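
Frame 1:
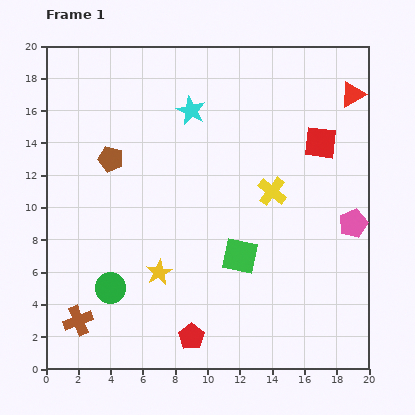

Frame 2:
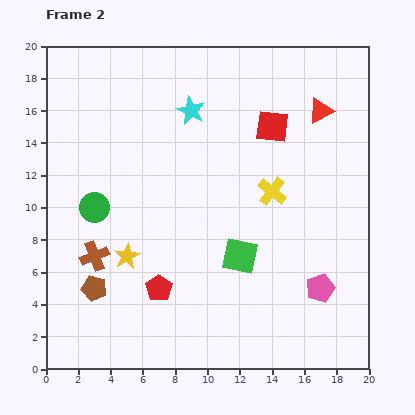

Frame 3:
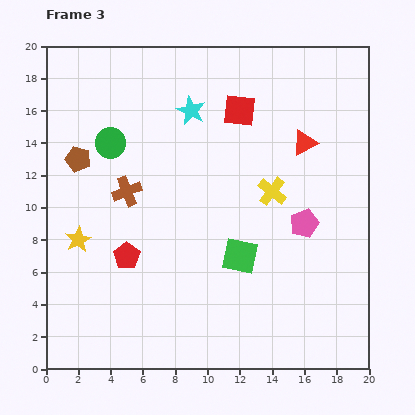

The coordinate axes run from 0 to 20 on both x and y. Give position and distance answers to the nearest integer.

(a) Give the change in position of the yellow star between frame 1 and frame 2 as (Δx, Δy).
(-2, 1)

The yellow star was at (7, 6) in frame 1 and (5, 7) in frame 2.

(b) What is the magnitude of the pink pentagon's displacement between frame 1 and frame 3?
3

The pink pentagon moved from (19, 9) to (16, 9), a distance of √(3² + 0²) ≈ 3.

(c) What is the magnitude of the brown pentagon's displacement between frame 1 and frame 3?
2

The brown pentagon moved from (4, 13) to (2, 13), a distance of √(2² + 0²) ≈ 2.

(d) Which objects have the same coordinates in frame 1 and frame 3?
the cyan star, the yellow cross, the green square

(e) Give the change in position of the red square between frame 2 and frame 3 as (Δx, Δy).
(-2, 1)

The red square was at (14, 15) in frame 2 and (12, 16) in frame 3.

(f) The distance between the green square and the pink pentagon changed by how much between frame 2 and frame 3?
-1

Distance in frame 2: 5. Distance in frame 3: 4.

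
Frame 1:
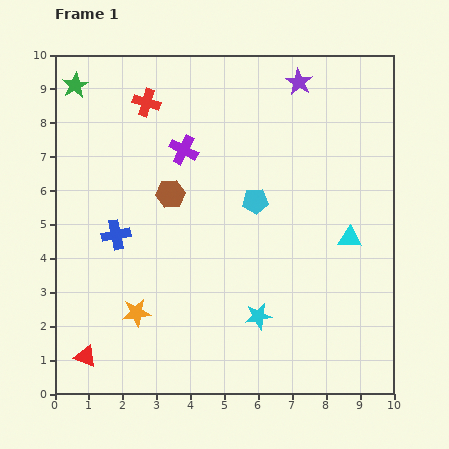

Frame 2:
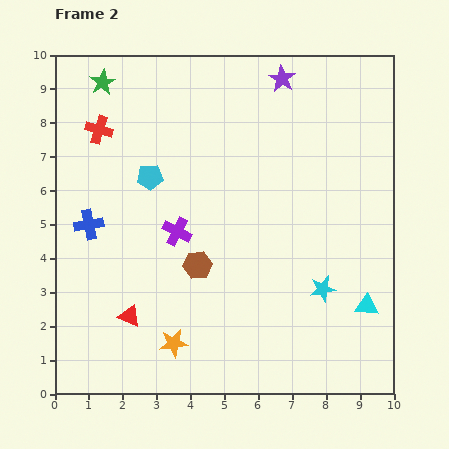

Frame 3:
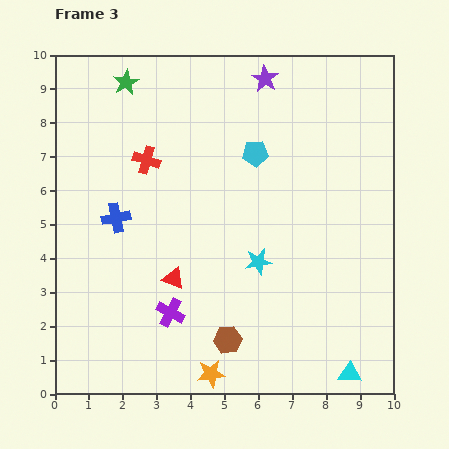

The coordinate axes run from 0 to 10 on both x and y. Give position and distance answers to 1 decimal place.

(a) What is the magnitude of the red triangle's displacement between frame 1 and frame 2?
1.8

The red triangle moved from (0.9, 1.1) to (2.2, 2.3), a distance of √(1.3² + 1.2²) ≈ 1.8.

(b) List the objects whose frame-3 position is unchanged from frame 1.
none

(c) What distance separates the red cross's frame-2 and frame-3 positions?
1.7

The red cross moved from (1.3, 7.8) to (2.7, 6.9), a distance of √(1.4² + 0.9²) ≈ 1.7.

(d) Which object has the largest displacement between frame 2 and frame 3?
the cyan pentagon

(moved 3.2; next 2.4)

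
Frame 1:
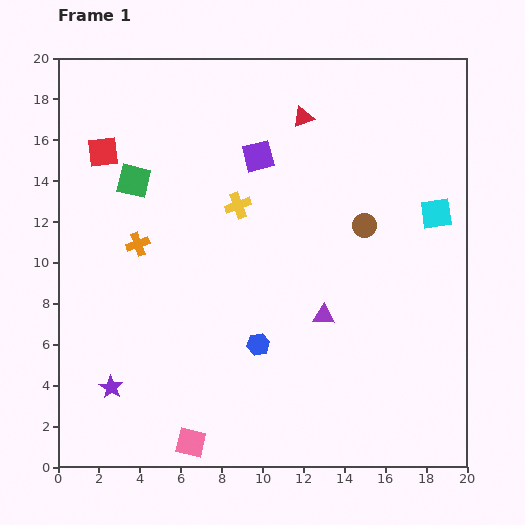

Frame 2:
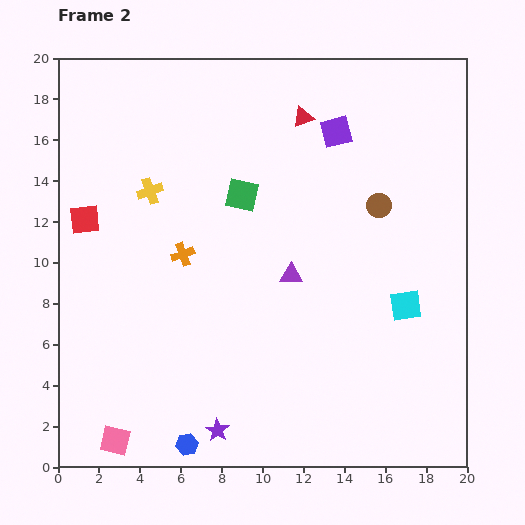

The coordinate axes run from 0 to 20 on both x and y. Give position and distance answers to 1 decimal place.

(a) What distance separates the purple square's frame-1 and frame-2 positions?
4.0

The purple square moved from (9.8, 15.2) to (13.6, 16.4), a distance of √(3.8² + 1.2²) ≈ 4.0.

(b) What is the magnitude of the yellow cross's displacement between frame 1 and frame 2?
4.4

The yellow cross moved from (8.8, 12.8) to (4.5, 13.5), a distance of √(4.3² + 0.7²) ≈ 4.4.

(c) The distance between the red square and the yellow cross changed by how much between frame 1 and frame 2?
-3.6

Distance in frame 1: 7.1. Distance in frame 2: 3.5.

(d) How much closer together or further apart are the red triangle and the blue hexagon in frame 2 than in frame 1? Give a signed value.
+5.7

Distance in frame 1: 11.3. Distance in frame 2: 17.0.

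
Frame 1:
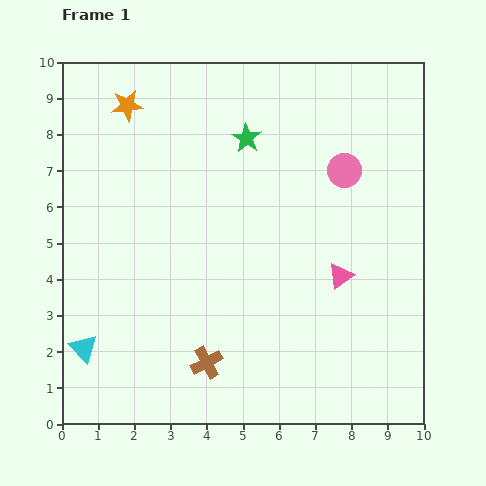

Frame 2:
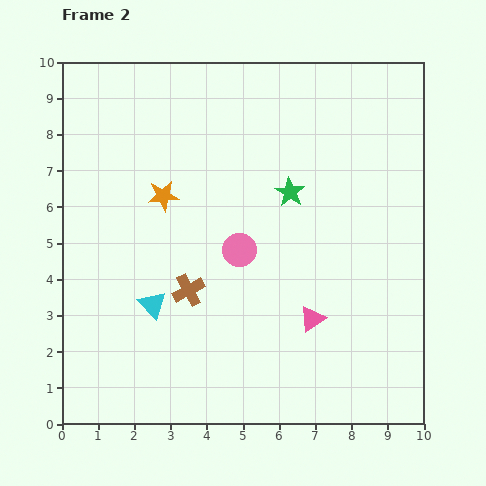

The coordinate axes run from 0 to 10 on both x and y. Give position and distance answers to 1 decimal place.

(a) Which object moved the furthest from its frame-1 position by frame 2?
the pink circle

(moved 3.6; next 2.7)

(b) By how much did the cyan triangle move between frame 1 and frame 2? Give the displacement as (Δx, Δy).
(1.9, 1.2)

The cyan triangle was at (0.6, 2.1) in frame 1 and (2.5, 3.3) in frame 2.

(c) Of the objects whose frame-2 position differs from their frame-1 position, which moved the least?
the pink triangle

(moved 1.4)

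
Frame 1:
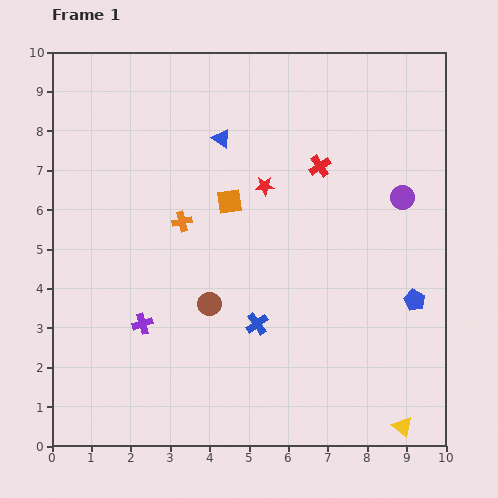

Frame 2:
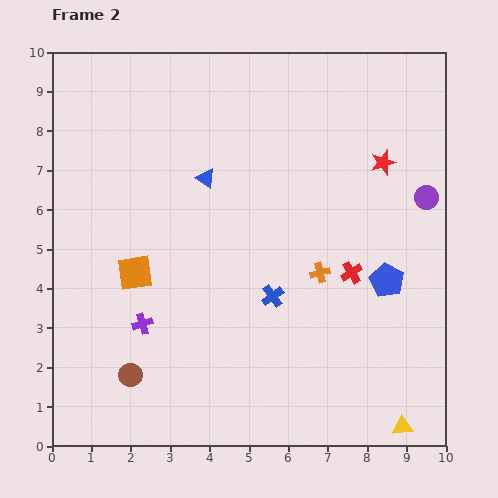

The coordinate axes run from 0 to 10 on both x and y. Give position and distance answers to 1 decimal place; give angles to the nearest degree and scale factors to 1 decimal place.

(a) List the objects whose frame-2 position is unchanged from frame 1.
the yellow triangle, the purple cross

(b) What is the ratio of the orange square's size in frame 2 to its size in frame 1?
1.4×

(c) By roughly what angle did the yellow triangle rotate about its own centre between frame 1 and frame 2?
47° counter-clockwise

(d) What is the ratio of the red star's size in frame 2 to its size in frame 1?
1.3×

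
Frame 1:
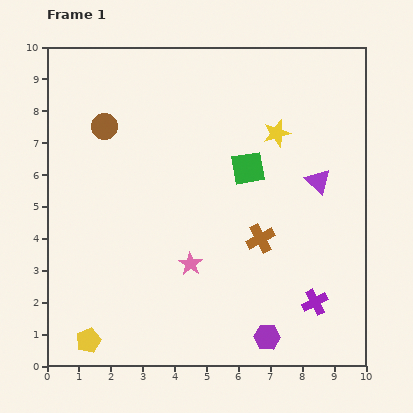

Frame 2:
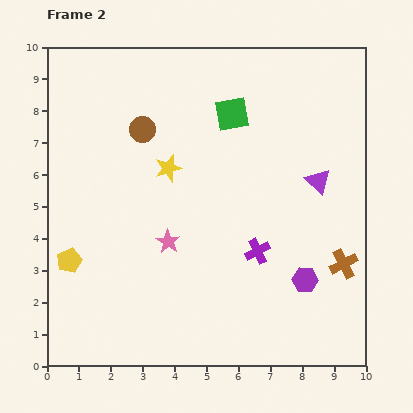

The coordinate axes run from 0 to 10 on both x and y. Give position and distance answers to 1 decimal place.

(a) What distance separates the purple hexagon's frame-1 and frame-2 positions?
2.2

The purple hexagon moved from (6.9, 0.9) to (8.1, 2.7), a distance of √(1.2² + 1.8²) ≈ 2.2.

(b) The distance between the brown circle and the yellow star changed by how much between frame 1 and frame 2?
-4.0

Distance in frame 1: 5.4. Distance in frame 2: 1.4.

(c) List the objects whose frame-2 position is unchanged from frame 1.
the purple triangle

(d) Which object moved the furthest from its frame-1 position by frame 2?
the yellow star

(moved 3.6; next 2.7)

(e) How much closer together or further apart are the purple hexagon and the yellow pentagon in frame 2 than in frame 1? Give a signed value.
+1.8

Distance in frame 1: 5.6. Distance in frame 2: 7.4.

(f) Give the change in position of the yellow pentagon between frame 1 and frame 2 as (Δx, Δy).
(-0.6, 2.5)

The yellow pentagon was at (1.3, 0.8) in frame 1 and (0.7, 3.3) in frame 2.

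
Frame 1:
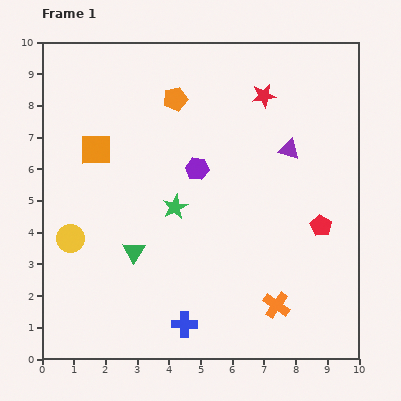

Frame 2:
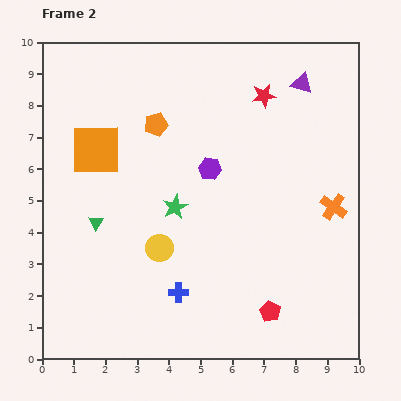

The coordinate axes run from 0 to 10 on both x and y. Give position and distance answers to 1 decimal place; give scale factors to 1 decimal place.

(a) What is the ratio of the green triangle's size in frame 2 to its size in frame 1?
0.7×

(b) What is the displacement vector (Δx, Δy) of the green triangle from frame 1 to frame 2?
(-1.2, 0.9)

The green triangle was at (2.9, 3.4) in frame 1 and (1.7, 4.3) in frame 2.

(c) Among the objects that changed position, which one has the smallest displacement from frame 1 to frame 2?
the purple hexagon

(moved 0.4)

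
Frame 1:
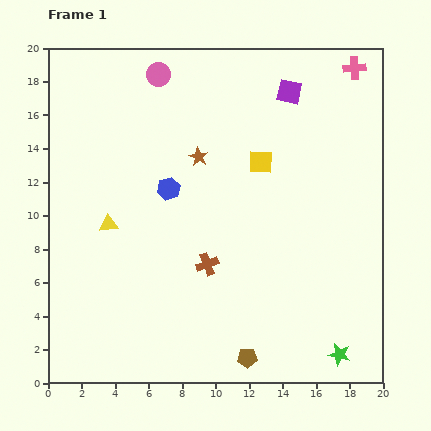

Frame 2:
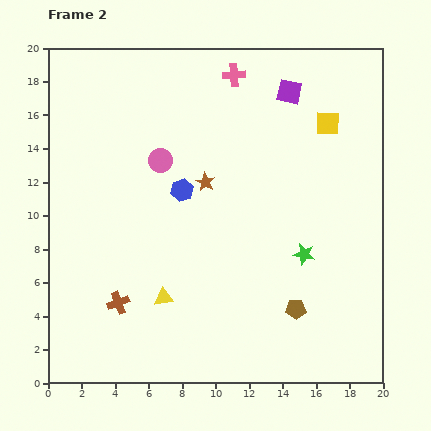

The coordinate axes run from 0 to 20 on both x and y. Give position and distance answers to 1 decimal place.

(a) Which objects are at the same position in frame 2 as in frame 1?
the purple square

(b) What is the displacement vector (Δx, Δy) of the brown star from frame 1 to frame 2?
(0.4, -1.5)

The brown star was at (9.0, 13.5) in frame 1 and (9.4, 12.0) in frame 2.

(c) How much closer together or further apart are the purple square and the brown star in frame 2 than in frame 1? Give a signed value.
+0.7

Distance in frame 1: 6.7. Distance in frame 2: 7.4.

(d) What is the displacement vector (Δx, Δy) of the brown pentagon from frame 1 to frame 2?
(2.9, 2.9)

The brown pentagon was at (11.9, 1.5) in frame 1 and (14.8, 4.4) in frame 2.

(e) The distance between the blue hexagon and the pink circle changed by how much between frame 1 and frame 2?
-4.6

Distance in frame 1: 6.8. Distance in frame 2: 2.2.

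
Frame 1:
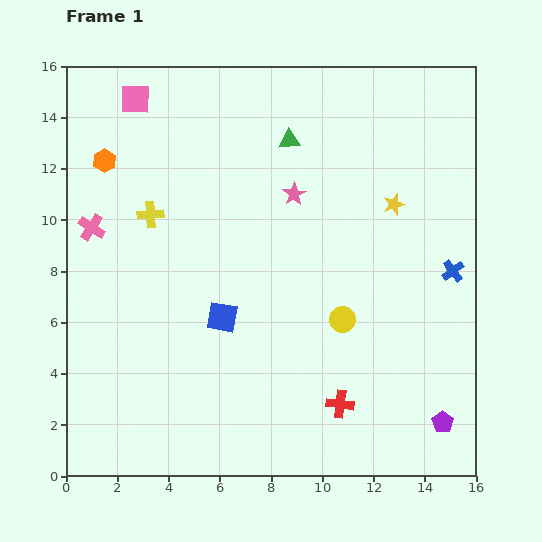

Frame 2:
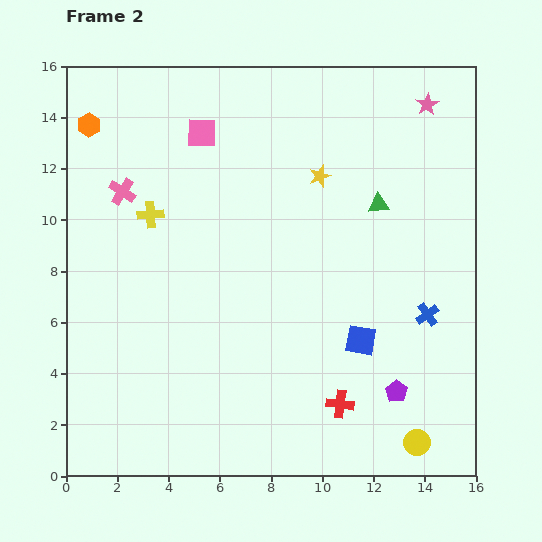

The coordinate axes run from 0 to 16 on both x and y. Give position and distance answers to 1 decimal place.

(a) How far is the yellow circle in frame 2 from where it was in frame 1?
5.6

The yellow circle moved from (10.8, 6.1) to (13.7, 1.3), a distance of √(2.9² + 4.8²) ≈ 5.6.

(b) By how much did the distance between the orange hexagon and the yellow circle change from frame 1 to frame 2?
+6.6

Distance in frame 1: 11.2. Distance in frame 2: 17.8.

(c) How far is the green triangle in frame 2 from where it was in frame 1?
4.3

The green triangle moved from (8.7, 13.1) to (12.2, 10.6), a distance of √(3.5² + 2.5²) ≈ 4.3.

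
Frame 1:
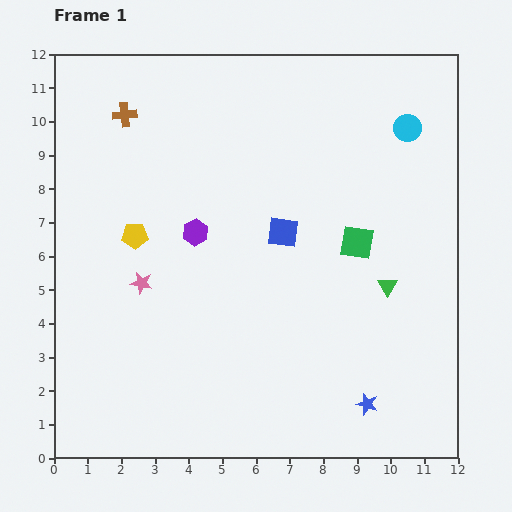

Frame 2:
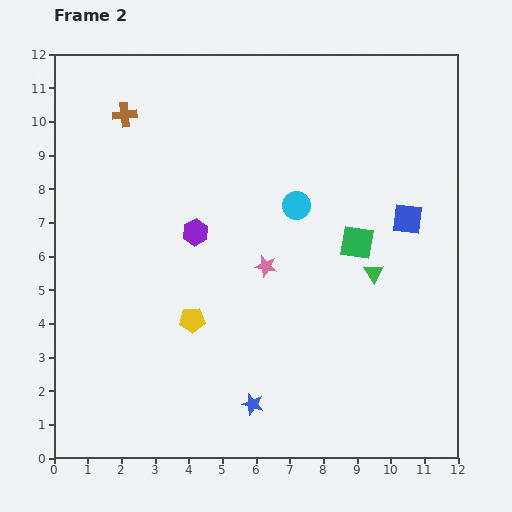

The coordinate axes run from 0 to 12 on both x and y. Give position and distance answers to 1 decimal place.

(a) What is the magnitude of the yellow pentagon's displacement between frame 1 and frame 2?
3.0

The yellow pentagon moved from (2.4, 6.6) to (4.1, 4.1), a distance of √(1.7² + 2.5²) ≈ 3.0.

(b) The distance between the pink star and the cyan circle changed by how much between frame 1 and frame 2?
-7.1

Distance in frame 1: 9.1. Distance in frame 2: 2.0.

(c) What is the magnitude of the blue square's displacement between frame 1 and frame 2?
3.7

The blue square moved from (6.8, 6.7) to (10.5, 7.1), a distance of √(3.7² + 0.4²) ≈ 3.7.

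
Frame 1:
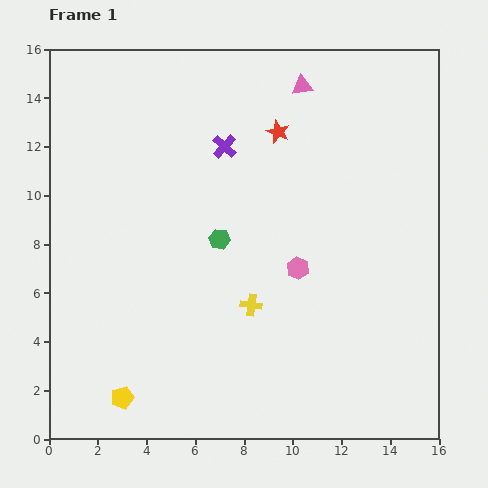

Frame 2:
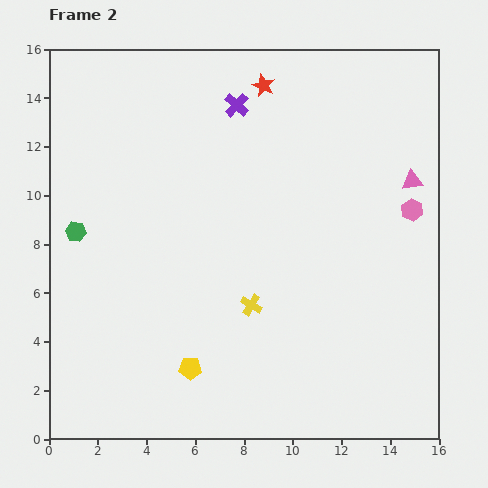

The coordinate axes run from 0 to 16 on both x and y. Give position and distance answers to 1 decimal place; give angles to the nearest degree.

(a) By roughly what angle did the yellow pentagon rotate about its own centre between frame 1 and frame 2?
17° clockwise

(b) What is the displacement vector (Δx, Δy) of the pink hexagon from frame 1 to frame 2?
(4.7, 2.4)

The pink hexagon was at (10.2, 7.0) in frame 1 and (14.9, 9.4) in frame 2.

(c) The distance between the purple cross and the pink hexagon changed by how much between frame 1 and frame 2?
+2.6

Distance in frame 1: 5.8. Distance in frame 2: 8.4.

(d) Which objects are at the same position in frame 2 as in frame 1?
the yellow cross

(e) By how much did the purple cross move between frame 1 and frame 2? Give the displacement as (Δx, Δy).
(0.5, 1.7)

The purple cross was at (7.2, 12.0) in frame 1 and (7.7, 13.7) in frame 2.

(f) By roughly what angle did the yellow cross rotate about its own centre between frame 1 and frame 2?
24° clockwise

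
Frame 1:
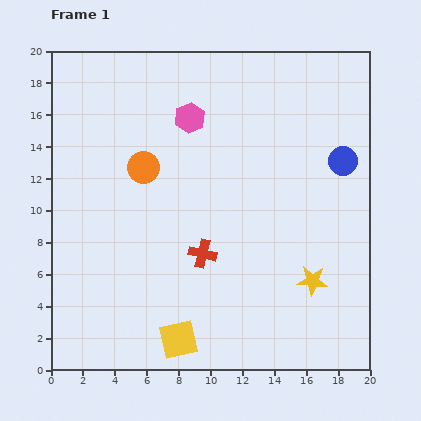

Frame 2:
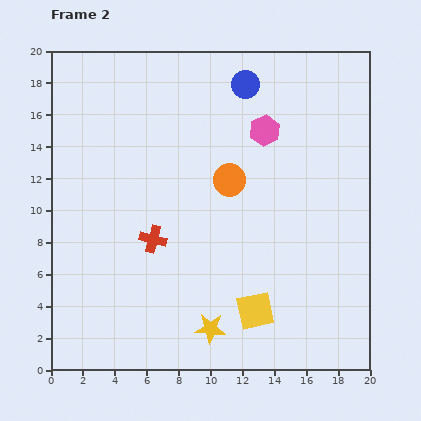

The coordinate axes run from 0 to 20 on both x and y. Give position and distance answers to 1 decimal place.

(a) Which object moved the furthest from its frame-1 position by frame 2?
the blue circle

(moved 7.8; next 7.1)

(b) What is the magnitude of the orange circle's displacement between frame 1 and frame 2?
5.5

The orange circle moved from (5.8, 12.7) to (11.2, 11.9), a distance of √(5.4² + 0.8²) ≈ 5.5.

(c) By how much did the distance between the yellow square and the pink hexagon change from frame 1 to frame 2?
-2.6

Distance in frame 1: 13.9. Distance in frame 2: 11.3.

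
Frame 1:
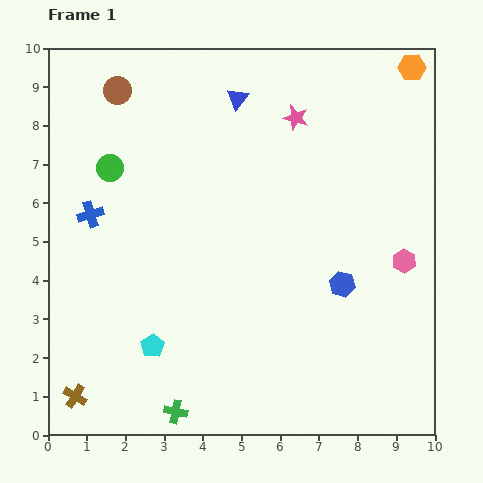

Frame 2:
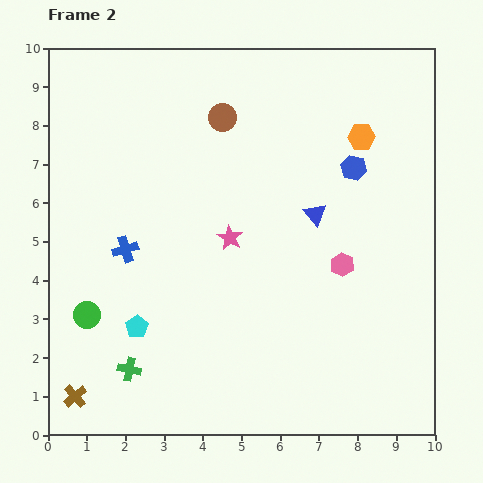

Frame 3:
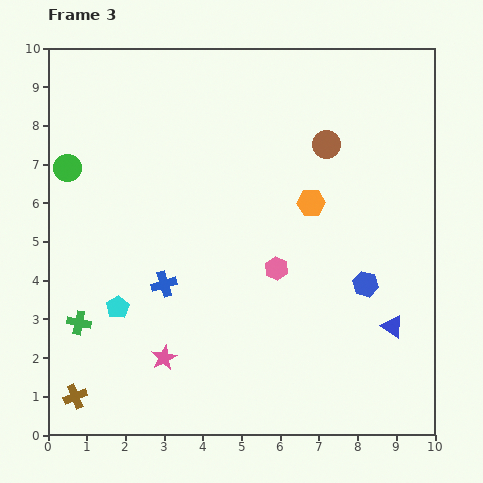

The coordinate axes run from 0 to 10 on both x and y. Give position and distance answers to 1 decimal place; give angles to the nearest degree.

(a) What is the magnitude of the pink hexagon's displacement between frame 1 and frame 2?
1.6

The pink hexagon moved from (9.2, 4.5) to (7.6, 4.4), a distance of √(1.6² + 0.1²) ≈ 1.6.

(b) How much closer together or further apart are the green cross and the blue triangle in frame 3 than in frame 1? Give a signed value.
-0.2

Distance in frame 1: 8.3. Distance in frame 3: 8.1.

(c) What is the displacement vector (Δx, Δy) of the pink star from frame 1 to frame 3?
(-3.4, -6.2)

The pink star was at (6.4, 8.2) in frame 1 and (3.0, 2.0) in frame 3.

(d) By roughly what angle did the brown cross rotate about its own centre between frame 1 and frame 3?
37° clockwise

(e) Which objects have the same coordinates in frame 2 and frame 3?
the brown cross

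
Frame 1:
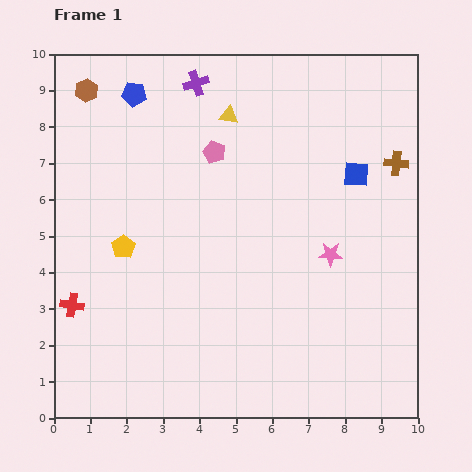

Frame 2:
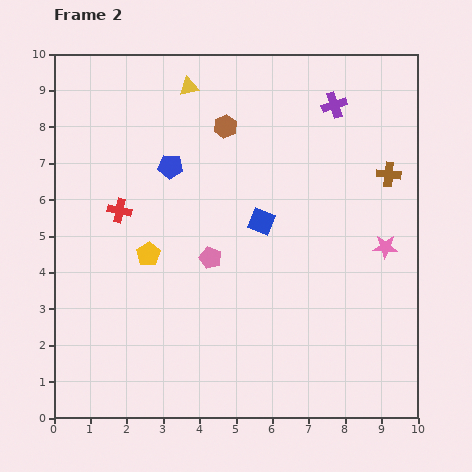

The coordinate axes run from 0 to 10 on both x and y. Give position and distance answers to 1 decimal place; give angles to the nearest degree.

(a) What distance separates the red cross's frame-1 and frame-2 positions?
2.9

The red cross moved from (0.5, 3.1) to (1.8, 5.7), a distance of √(1.3² + 2.6²) ≈ 2.9.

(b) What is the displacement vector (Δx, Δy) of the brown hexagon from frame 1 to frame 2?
(3.8, -1.0)

The brown hexagon was at (0.9, 9.0) in frame 1 and (4.7, 8.0) in frame 2.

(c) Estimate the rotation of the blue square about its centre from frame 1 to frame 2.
18° clockwise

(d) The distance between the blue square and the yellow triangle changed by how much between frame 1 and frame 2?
+0.4

Distance in frame 1: 3.8. Distance in frame 2: 4.2.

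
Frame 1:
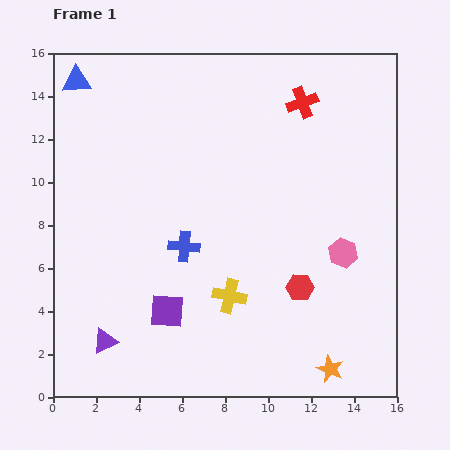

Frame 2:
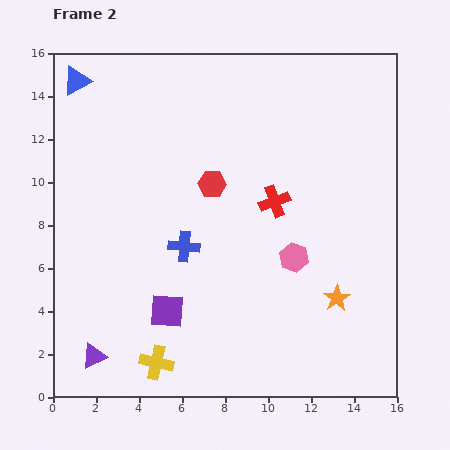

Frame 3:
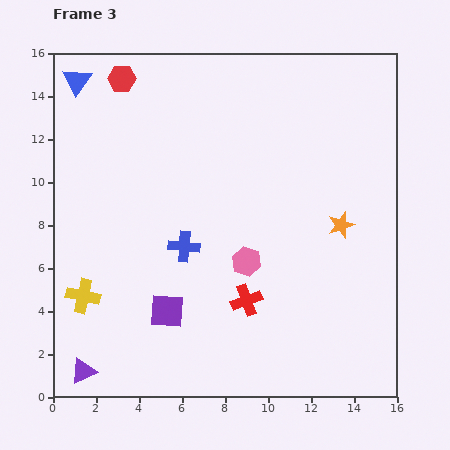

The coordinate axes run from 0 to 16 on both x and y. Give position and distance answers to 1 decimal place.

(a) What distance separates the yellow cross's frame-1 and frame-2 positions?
4.6

The yellow cross moved from (8.2, 4.7) to (4.8, 1.6), a distance of √(3.4² + 3.1²) ≈ 4.6.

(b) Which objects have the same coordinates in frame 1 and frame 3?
the purple square, the blue cross, the blue triangle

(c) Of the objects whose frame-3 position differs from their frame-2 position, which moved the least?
the purple triangle

(moved 0.9)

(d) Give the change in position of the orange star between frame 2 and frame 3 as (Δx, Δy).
(0.2, 3.4)

The orange star was at (13.2, 4.6) in frame 2 and (13.4, 8.0) in frame 3.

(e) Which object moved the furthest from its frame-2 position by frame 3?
the red hexagon

(moved 6.5; next 4.8)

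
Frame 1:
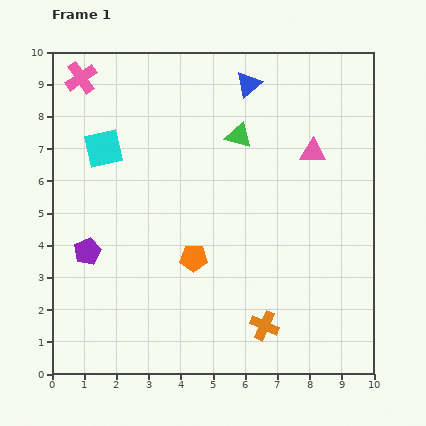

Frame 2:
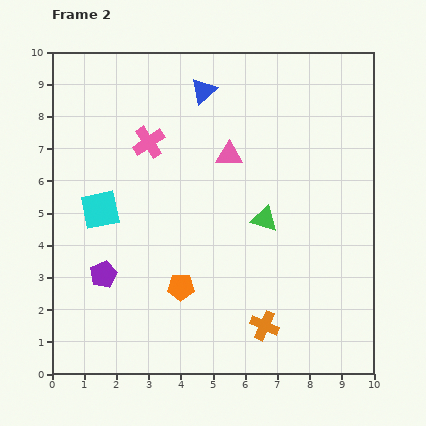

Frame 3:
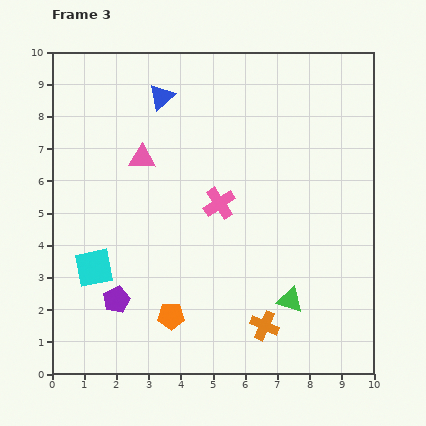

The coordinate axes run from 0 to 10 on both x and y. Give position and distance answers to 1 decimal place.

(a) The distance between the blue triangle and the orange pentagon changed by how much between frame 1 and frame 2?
+0.4

Distance in frame 1: 5.7. Distance in frame 2: 6.1.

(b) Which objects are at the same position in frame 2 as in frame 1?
the orange cross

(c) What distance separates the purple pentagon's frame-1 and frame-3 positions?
1.7

The purple pentagon moved from (1.1, 3.8) to (2.0, 2.3), a distance of √(0.9² + 1.5²) ≈ 1.7.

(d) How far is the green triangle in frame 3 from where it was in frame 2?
2.6

The green triangle moved from (6.6, 4.8) to (7.4, 2.3), a distance of √(0.8² + 2.5²) ≈ 2.6.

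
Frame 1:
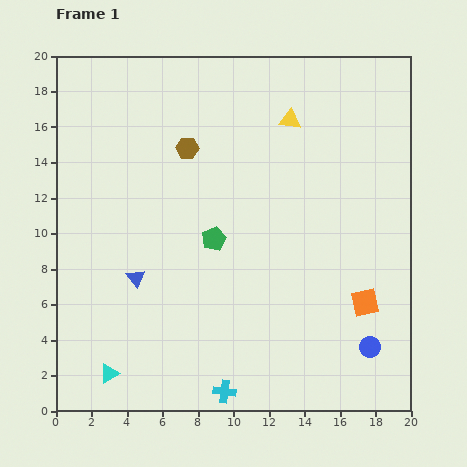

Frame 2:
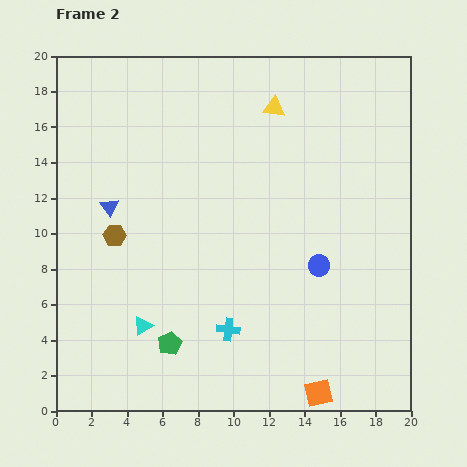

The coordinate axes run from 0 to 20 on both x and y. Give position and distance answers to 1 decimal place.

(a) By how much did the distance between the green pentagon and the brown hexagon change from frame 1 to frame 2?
+1.5

Distance in frame 1: 5.3. Distance in frame 2: 6.8.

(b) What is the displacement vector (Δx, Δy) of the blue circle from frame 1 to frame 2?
(-2.9, 4.6)

The blue circle was at (17.7, 3.6) in frame 1 and (14.8, 8.2) in frame 2.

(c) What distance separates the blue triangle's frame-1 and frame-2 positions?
4.3

The blue triangle moved from (4.5, 7.5) to (3.0, 11.5), a distance of √(1.5² + 4.0²) ≈ 4.3.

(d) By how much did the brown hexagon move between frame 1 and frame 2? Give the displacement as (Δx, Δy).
(-4.1, -4.9)

The brown hexagon was at (7.4, 14.8) in frame 1 and (3.3, 9.9) in frame 2.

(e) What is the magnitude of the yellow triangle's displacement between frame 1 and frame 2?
1.1

The yellow triangle moved from (13.2, 16.4) to (12.3, 17.1), a distance of √(0.9² + 0.7²) ≈ 1.1.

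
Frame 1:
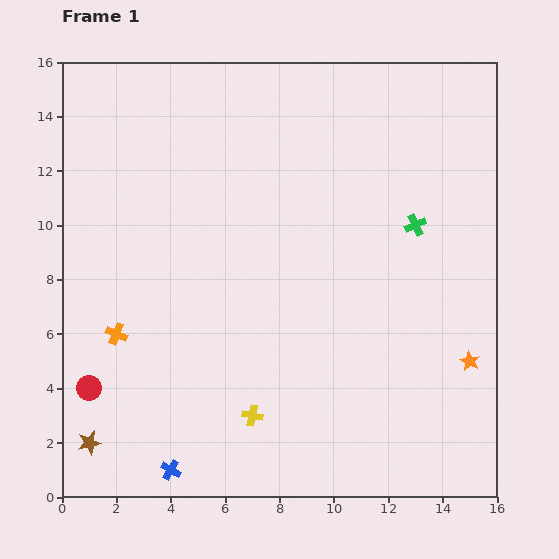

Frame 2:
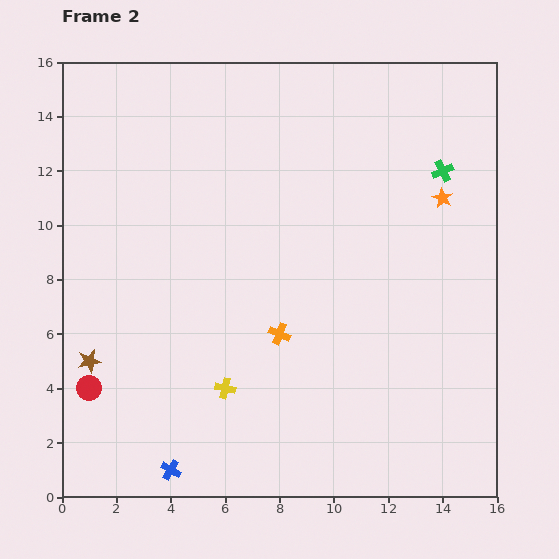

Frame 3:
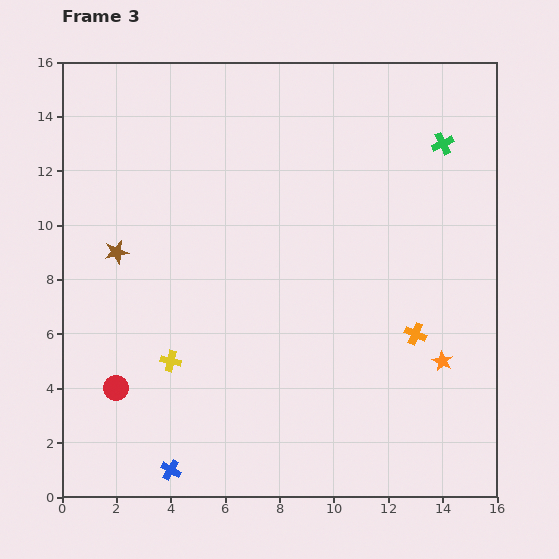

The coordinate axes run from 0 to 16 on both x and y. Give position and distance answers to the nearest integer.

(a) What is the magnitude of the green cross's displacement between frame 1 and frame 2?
2

The green cross moved from (13, 10) to (14, 12), a distance of √(1² + 2²) ≈ 2.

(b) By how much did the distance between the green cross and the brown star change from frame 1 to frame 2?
+1

Distance in frame 1: 14. Distance in frame 2: 15.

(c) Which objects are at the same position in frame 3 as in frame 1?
the blue cross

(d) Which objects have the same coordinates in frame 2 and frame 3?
the blue cross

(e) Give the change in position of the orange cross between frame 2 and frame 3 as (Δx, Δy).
(5, 0)

The orange cross was at (8, 6) in frame 2 and (13, 6) in frame 3.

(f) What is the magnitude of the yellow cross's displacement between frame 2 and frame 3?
2

The yellow cross moved from (6, 4) to (4, 5), a distance of √(2² + 1²) ≈ 2.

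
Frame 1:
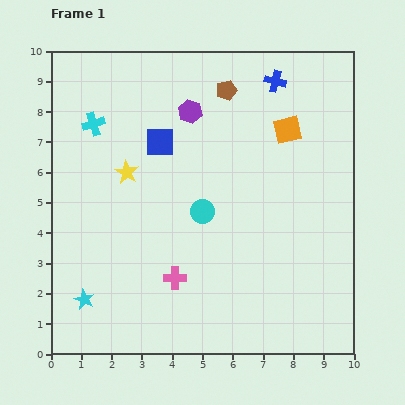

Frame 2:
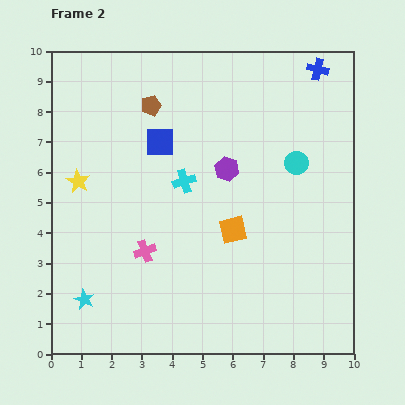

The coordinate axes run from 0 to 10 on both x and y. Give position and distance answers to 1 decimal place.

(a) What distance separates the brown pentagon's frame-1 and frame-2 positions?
2.5

The brown pentagon moved from (5.8, 8.7) to (3.3, 8.2), a distance of √(2.5² + 0.5²) ≈ 2.5.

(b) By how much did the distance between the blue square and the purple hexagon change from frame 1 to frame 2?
+1.0

Distance in frame 1: 1.4. Distance in frame 2: 2.4.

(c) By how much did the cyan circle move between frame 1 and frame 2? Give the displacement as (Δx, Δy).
(3.1, 1.6)

The cyan circle was at (5.0, 4.7) in frame 1 and (8.1, 6.3) in frame 2.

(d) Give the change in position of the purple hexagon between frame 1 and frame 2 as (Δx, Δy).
(1.2, -1.9)

The purple hexagon was at (4.6, 8.0) in frame 1 and (5.8, 6.1) in frame 2.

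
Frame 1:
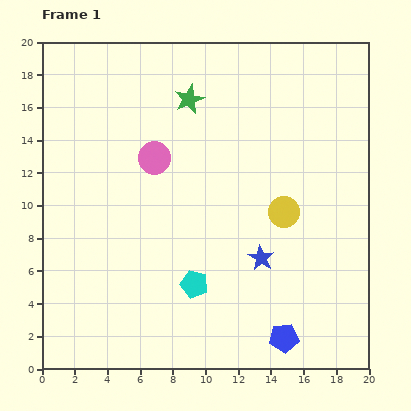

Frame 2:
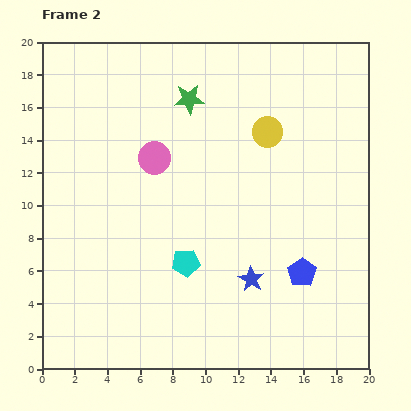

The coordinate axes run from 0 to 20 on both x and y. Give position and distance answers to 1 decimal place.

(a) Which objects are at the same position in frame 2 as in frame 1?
the pink circle, the green star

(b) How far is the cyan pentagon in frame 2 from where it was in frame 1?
1.4

The cyan pentagon moved from (9.3, 5.2) to (8.8, 6.5), a distance of √(0.5² + 1.3²) ≈ 1.4.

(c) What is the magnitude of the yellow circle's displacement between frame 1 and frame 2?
5.0

The yellow circle moved from (14.8, 9.6) to (13.8, 14.5), a distance of √(1.0² + 4.9²) ≈ 5.0.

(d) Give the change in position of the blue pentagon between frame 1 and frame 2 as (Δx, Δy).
(1.1, 4.0)

The blue pentagon was at (14.8, 1.9) in frame 1 and (15.9, 5.9) in frame 2.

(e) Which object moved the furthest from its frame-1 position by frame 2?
the yellow circle

(moved 5.0; next 4.1)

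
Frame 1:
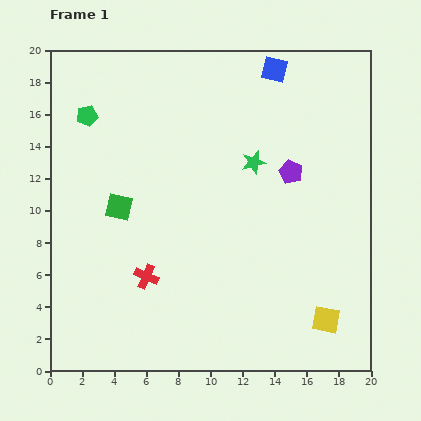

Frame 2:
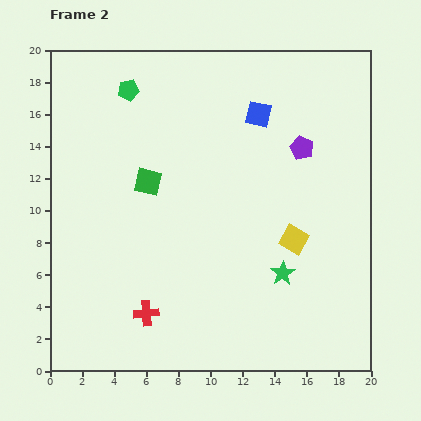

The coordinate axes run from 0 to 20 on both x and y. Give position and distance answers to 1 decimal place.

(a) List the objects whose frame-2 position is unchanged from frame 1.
none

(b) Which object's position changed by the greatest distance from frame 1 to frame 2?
the green star

(moved 7.1; next 5.4)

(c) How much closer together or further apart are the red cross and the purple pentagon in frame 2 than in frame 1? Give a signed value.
+3.0

Distance in frame 1: 11.1. Distance in frame 2: 14.1.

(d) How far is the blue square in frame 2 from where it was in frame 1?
3.0

The blue square moved from (14.0, 18.8) to (13.0, 16.0), a distance of √(1.0² + 2.8²) ≈ 3.0.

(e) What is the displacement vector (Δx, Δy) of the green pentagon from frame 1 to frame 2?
(2.6, 1.6)

The green pentagon was at (2.3, 15.9) in frame 1 and (4.9, 17.5) in frame 2.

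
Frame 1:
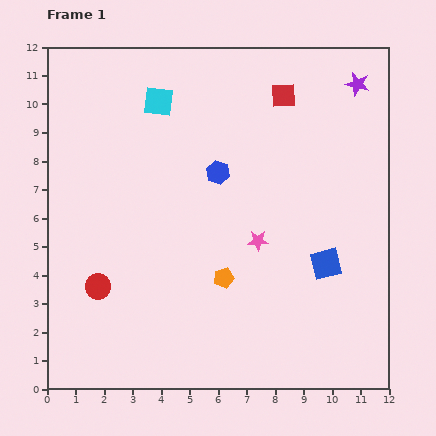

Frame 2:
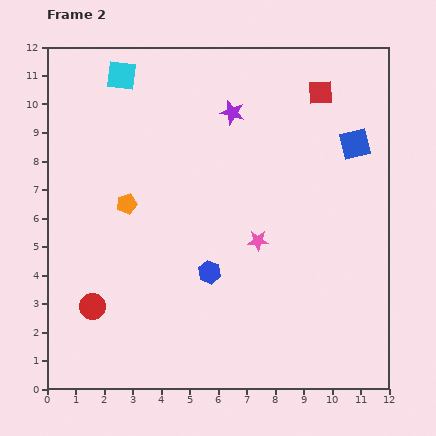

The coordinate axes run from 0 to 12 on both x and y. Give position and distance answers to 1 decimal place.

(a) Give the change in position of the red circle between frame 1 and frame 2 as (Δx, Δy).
(-0.2, -0.7)

The red circle was at (1.8, 3.6) in frame 1 and (1.6, 2.9) in frame 2.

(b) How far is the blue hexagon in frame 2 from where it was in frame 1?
3.5

The blue hexagon moved from (6.0, 7.6) to (5.7, 4.1), a distance of √(0.3² + 3.5²) ≈ 3.5.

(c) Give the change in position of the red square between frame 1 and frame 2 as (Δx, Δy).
(1.3, 0.1)

The red square was at (8.3, 10.3) in frame 1 and (9.6, 10.4) in frame 2.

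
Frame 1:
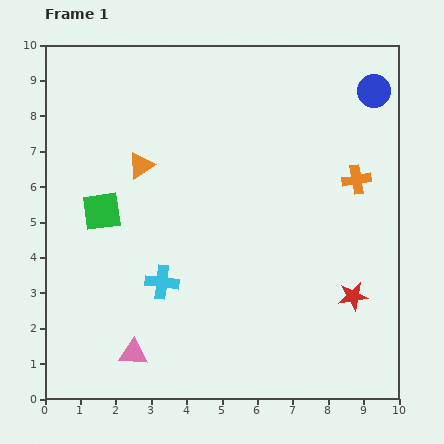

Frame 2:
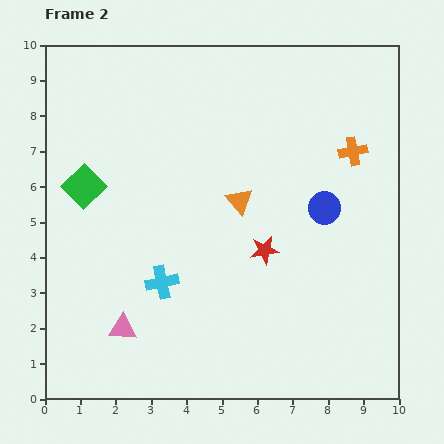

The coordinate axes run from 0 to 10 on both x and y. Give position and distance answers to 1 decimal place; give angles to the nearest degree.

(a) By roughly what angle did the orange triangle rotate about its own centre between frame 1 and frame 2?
38° counter-clockwise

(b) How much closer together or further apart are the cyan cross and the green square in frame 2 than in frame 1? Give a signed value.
+0.9

Distance in frame 1: 2.6. Distance in frame 2: 3.5.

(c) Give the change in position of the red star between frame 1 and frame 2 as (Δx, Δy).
(-2.5, 1.3)

The red star was at (8.7, 2.9) in frame 1 and (6.2, 4.2) in frame 2.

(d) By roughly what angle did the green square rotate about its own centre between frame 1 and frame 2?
36° counter-clockwise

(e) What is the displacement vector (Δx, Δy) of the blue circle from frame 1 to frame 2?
(-1.4, -3.3)

The blue circle was at (9.3, 8.7) in frame 1 and (7.9, 5.4) in frame 2.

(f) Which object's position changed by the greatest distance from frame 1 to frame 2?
the blue circle

(moved 3.6; next 3.0)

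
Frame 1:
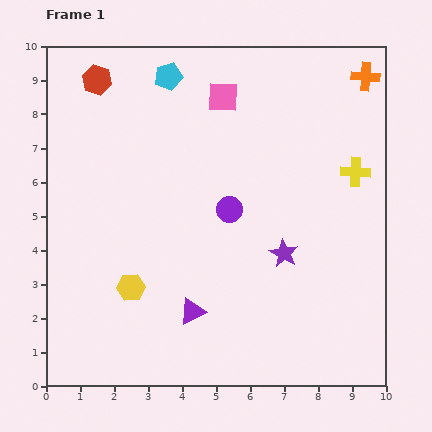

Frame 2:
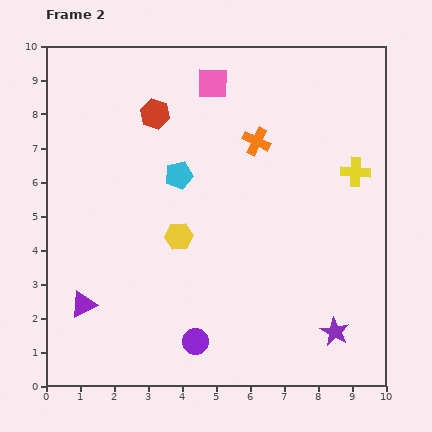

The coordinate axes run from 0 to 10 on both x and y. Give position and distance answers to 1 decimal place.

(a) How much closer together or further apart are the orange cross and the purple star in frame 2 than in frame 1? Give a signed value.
+0.4

Distance in frame 1: 5.7. Distance in frame 2: 6.1.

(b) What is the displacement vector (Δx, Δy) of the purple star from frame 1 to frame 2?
(1.5, -2.3)

The purple star was at (7.0, 3.9) in frame 1 and (8.5, 1.6) in frame 2.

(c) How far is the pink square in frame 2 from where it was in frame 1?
0.5

The pink square moved from (5.2, 8.5) to (4.9, 8.9), a distance of √(0.3² + 0.4²) ≈ 0.5.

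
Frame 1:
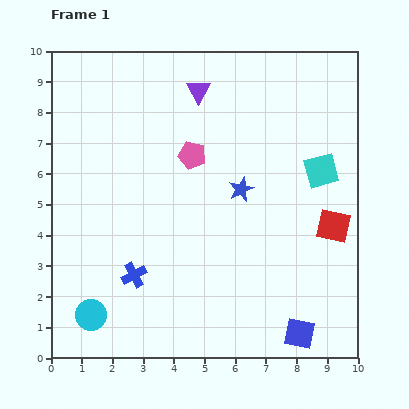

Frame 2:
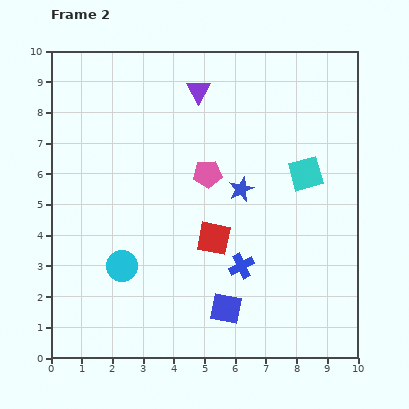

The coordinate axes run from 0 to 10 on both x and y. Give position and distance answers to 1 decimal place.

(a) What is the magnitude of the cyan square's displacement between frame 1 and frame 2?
0.5

The cyan square moved from (8.8, 6.1) to (8.3, 6.0), a distance of √(0.5² + 0.1²) ≈ 0.5.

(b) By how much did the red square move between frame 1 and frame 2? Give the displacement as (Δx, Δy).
(-3.9, -0.4)

The red square was at (9.2, 4.3) in frame 1 and (5.3, 3.9) in frame 2.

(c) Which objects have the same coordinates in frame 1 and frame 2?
the purple triangle, the blue star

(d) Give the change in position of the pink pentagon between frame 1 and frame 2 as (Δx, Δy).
(0.5, -0.6)

The pink pentagon was at (4.6, 6.6) in frame 1 and (5.1, 6.0) in frame 2.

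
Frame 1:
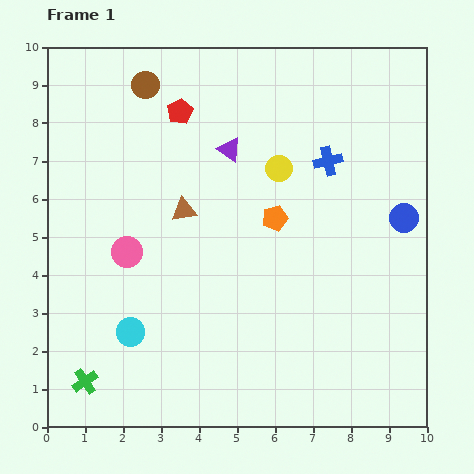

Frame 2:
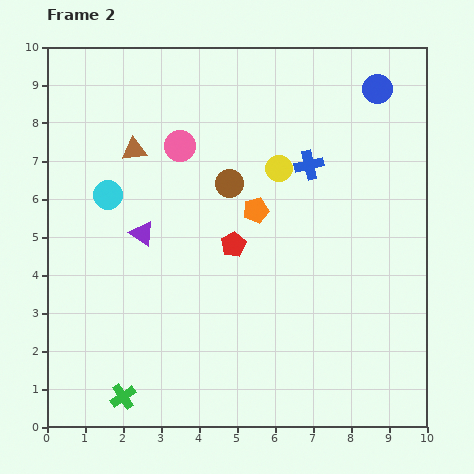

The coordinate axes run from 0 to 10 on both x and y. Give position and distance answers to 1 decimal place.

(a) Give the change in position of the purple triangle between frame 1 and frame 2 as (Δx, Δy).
(-2.3, -2.2)

The purple triangle was at (4.8, 7.3) in frame 1 and (2.5, 5.1) in frame 2.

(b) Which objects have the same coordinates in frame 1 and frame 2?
the yellow circle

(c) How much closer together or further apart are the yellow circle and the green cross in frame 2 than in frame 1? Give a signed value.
-0.3

Distance in frame 1: 7.6. Distance in frame 2: 7.3.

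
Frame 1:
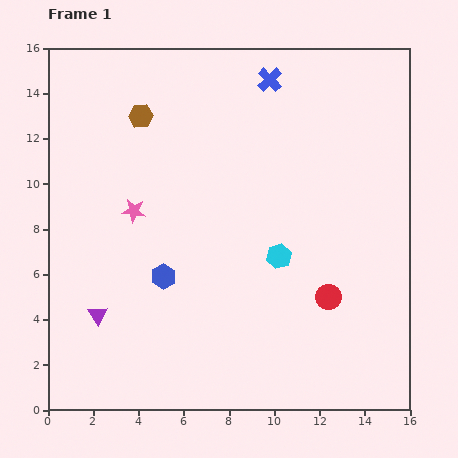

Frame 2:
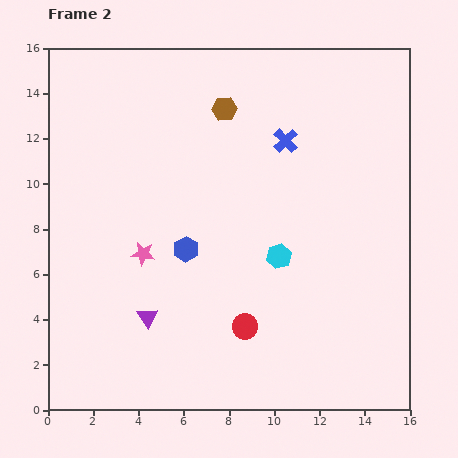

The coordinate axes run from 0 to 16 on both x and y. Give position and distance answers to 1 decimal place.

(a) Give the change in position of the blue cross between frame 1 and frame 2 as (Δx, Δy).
(0.7, -2.7)

The blue cross was at (9.8, 14.6) in frame 1 and (10.5, 11.9) in frame 2.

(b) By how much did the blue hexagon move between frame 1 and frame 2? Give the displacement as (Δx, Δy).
(1.0, 1.2)

The blue hexagon was at (5.1, 5.9) in frame 1 and (6.1, 7.1) in frame 2.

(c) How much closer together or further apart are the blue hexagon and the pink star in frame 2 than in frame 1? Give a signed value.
-1.3

Distance in frame 1: 3.2. Distance in frame 2: 1.9.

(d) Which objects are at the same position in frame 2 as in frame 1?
the cyan hexagon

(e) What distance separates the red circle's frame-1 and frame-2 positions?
3.9

The red circle moved from (12.4, 5.0) to (8.7, 3.7), a distance of √(3.7² + 1.3²) ≈ 3.9.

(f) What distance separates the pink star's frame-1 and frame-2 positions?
1.9

The pink star moved from (3.8, 8.8) to (4.2, 6.9), a distance of √(0.4² + 1.9²) ≈ 1.9.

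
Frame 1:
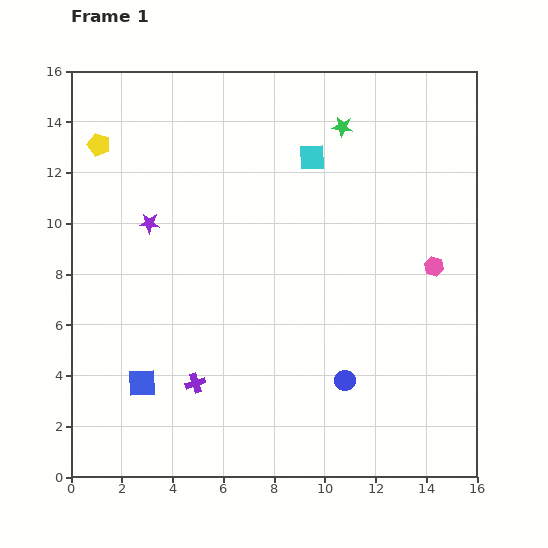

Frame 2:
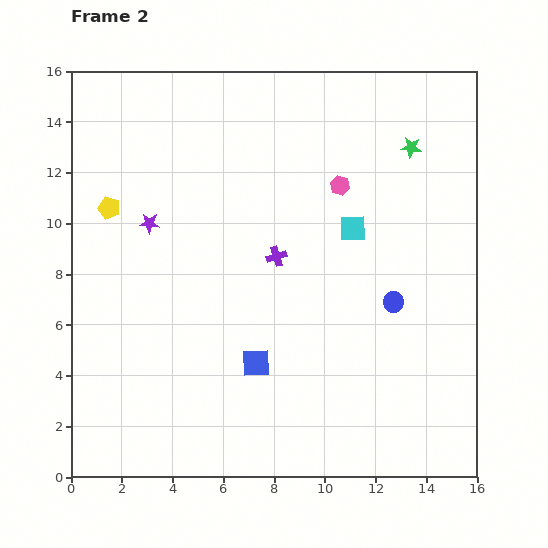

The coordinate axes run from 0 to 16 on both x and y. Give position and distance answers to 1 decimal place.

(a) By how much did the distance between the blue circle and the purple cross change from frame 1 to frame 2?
-1.0

Distance in frame 1: 5.9. Distance in frame 2: 4.9.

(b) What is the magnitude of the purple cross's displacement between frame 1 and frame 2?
5.9

The purple cross moved from (4.9, 3.7) to (8.1, 8.7), a distance of √(3.2² + 5.0²) ≈ 5.9.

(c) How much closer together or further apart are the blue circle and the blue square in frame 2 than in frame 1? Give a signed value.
-2.1

Distance in frame 1: 8.0. Distance in frame 2: 5.9.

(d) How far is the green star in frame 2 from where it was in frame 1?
2.8

The green star moved from (10.7, 13.8) to (13.4, 13.0), a distance of √(2.7² + 0.8²) ≈ 2.8.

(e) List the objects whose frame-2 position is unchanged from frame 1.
the purple star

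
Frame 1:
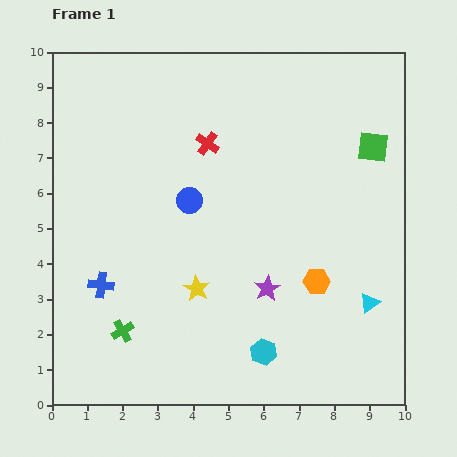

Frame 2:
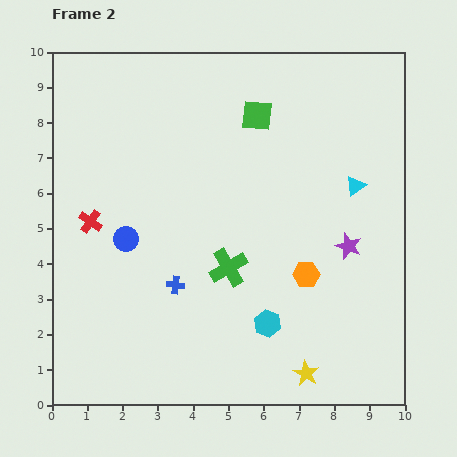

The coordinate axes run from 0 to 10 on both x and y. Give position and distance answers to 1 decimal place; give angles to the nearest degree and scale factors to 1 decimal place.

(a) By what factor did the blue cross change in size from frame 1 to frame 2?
0.7×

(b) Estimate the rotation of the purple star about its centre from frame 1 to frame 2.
22° counter-clockwise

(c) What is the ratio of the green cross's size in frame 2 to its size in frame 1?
1.7×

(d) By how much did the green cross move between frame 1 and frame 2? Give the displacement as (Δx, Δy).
(3.0, 1.8)

The green cross was at (2.0, 2.1) in frame 1 and (5.0, 3.9) in frame 2.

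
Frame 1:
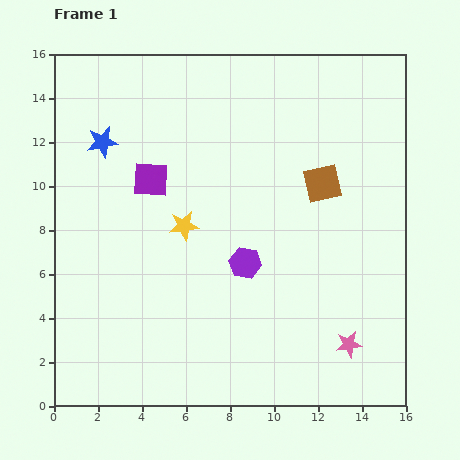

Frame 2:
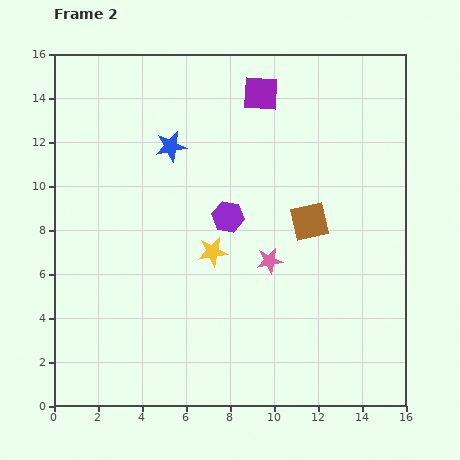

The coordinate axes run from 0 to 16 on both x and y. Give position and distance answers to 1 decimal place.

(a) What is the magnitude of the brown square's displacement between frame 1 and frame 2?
1.8

The brown square moved from (12.2, 10.1) to (11.6, 8.4), a distance of √(0.6² + 1.7²) ≈ 1.8.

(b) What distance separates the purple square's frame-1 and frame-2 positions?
6.3

The purple square moved from (4.4, 10.3) to (9.4, 14.2), a distance of √(5.0² + 3.9²) ≈ 6.3.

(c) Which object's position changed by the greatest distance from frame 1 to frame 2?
the purple square

(moved 6.3; next 5.2)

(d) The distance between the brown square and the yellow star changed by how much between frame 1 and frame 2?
-2.0

Distance in frame 1: 6.6. Distance in frame 2: 4.6.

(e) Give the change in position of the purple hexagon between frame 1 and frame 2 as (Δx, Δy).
(-0.8, 2.1)

The purple hexagon was at (8.7, 6.5) in frame 1 and (7.9, 8.6) in frame 2.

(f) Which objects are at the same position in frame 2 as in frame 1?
none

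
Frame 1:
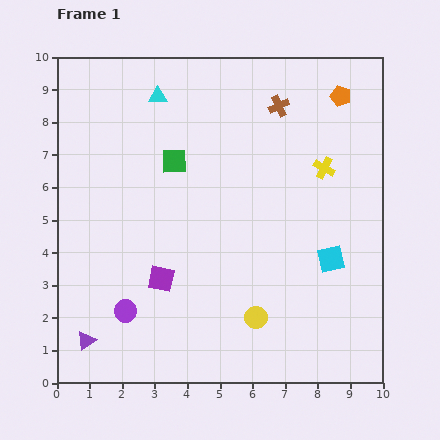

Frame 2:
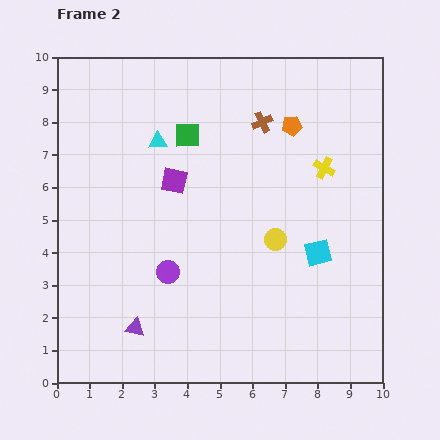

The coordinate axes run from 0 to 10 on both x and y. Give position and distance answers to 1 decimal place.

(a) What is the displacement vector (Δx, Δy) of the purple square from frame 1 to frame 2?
(0.4, 3.0)

The purple square was at (3.2, 3.2) in frame 1 and (3.6, 6.2) in frame 2.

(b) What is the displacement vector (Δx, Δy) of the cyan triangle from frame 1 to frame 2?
(0.0, -1.4)

The cyan triangle was at (3.1, 8.8) in frame 1 and (3.1, 7.4) in frame 2.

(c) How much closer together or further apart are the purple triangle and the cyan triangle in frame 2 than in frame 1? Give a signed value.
-2.1

Distance in frame 1: 7.8. Distance in frame 2: 5.7.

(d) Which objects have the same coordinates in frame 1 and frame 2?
the yellow cross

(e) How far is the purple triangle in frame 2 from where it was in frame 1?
1.6

The purple triangle moved from (0.9, 1.3) to (2.4, 1.7), a distance of √(1.5² + 0.4²) ≈ 1.6.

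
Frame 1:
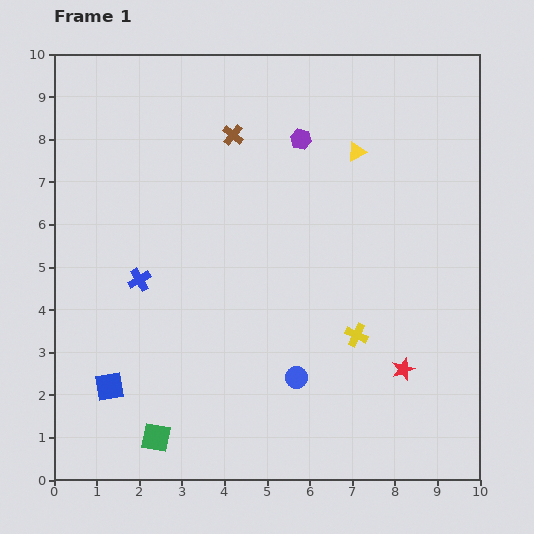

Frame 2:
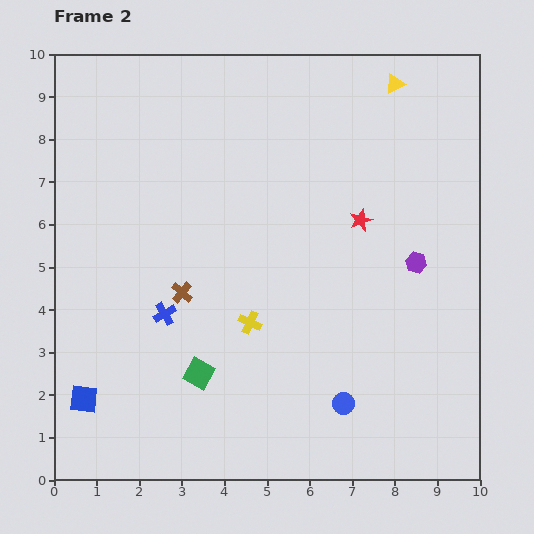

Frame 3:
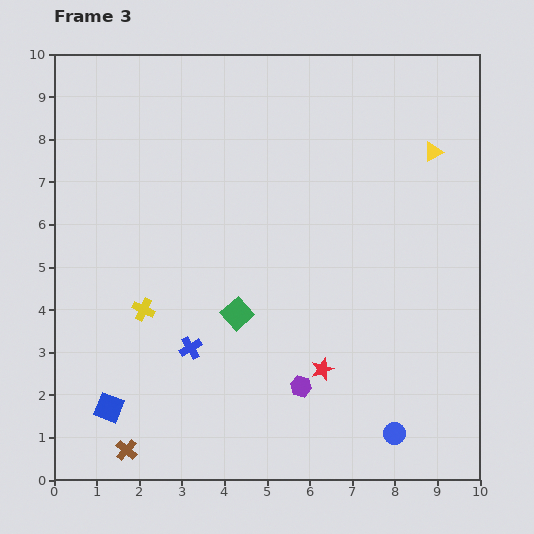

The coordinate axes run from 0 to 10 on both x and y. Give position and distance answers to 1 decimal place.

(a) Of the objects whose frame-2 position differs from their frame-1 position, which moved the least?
the blue square

(moved 0.7)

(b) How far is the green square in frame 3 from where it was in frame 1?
3.5

The green square moved from (2.4, 1.0) to (4.3, 3.9), a distance of √(1.9² + 2.9²) ≈ 3.5.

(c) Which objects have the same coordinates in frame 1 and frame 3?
none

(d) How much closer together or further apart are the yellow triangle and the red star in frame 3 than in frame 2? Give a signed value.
+2.4

Distance in frame 2: 3.3. Distance in frame 3: 5.7.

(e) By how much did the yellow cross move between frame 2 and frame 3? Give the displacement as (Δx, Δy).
(-2.5, 0.3)

The yellow cross was at (4.6, 3.7) in frame 2 and (2.1, 4.0) in frame 3.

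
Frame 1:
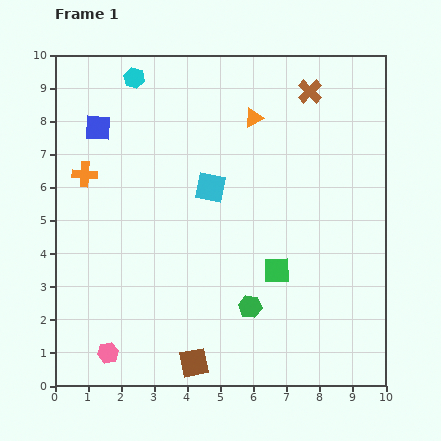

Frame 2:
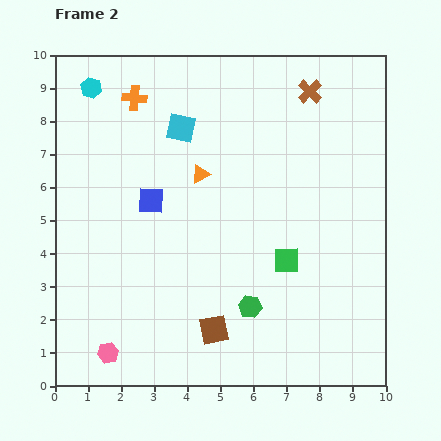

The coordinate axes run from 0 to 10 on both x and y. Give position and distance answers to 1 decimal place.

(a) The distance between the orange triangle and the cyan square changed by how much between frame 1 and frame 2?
-1.0

Distance in frame 1: 2.5. Distance in frame 2: 1.5.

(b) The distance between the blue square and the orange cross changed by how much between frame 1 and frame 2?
+1.6

Distance in frame 1: 1.5. Distance in frame 2: 3.1.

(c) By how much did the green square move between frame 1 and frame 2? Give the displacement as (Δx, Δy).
(0.3, 0.3)

The green square was at (6.7, 3.5) in frame 1 and (7.0, 3.8) in frame 2.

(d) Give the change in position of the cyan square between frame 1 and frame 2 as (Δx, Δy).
(-0.9, 1.8)

The cyan square was at (4.7, 6.0) in frame 1 and (3.8, 7.8) in frame 2.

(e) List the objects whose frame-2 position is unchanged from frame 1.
the brown cross, the pink hexagon, the green hexagon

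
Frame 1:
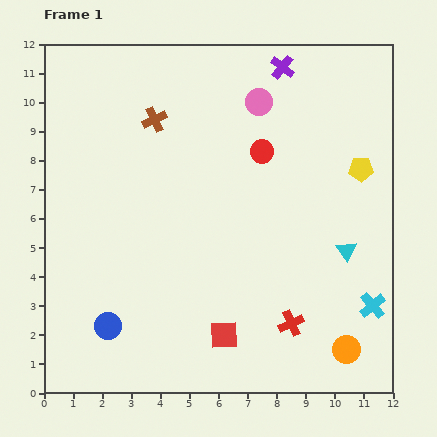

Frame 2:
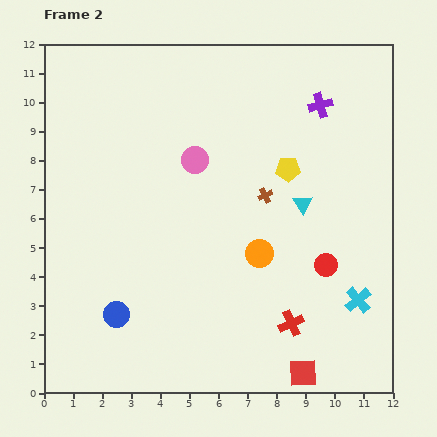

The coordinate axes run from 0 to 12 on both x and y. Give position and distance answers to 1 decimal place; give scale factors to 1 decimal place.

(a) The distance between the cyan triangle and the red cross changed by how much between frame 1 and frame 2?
+1.0

Distance in frame 1: 3.1. Distance in frame 2: 4.1.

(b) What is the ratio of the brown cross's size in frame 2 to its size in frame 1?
0.6×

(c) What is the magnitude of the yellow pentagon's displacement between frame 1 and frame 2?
2.5

The yellow pentagon moved from (10.9, 7.7) to (8.4, 7.7), a distance of √(2.5² + 0.0²) ≈ 2.5.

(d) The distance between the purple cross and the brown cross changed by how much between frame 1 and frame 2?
-1.2

Distance in frame 1: 4.8. Distance in frame 2: 3.6.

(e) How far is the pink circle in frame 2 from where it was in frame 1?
3.0

The pink circle moved from (7.4, 10.0) to (5.2, 8.0), a distance of √(2.2² + 2.0²) ≈ 3.0.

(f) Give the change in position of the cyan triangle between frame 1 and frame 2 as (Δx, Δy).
(-1.5, 1.6)

The cyan triangle was at (10.4, 4.9) in frame 1 and (8.9, 6.5) in frame 2.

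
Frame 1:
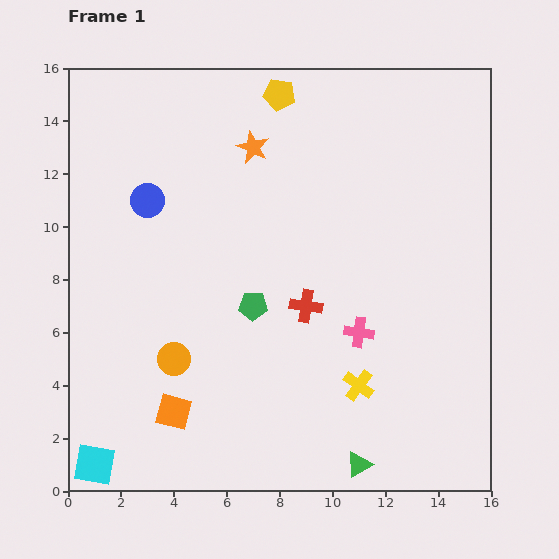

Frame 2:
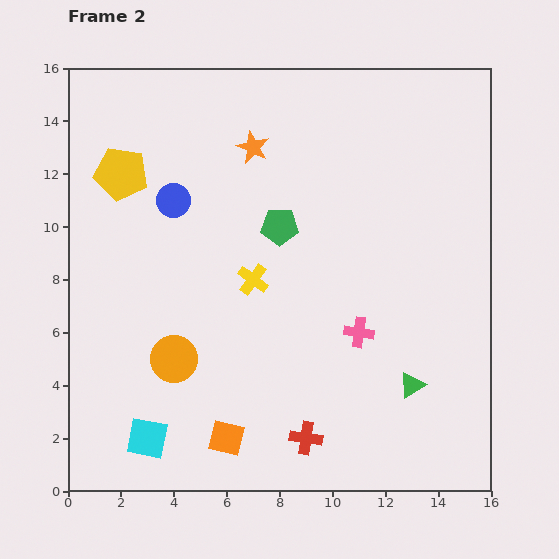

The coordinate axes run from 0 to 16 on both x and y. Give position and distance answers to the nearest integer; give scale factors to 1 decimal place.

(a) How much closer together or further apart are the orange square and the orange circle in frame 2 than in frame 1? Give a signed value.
+2

Distance in frame 1: 2. Distance in frame 2: 4.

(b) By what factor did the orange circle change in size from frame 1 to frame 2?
1.4×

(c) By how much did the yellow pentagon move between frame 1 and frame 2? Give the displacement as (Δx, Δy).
(-6, -3)

The yellow pentagon was at (8, 15) in frame 1 and (2, 12) in frame 2.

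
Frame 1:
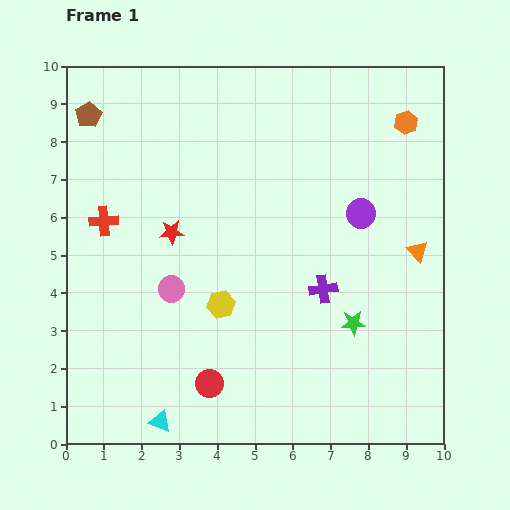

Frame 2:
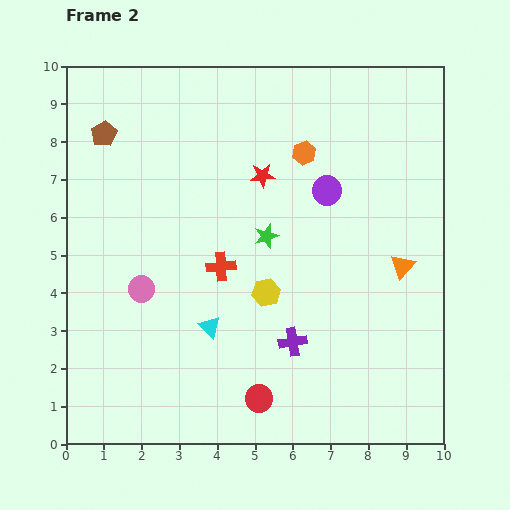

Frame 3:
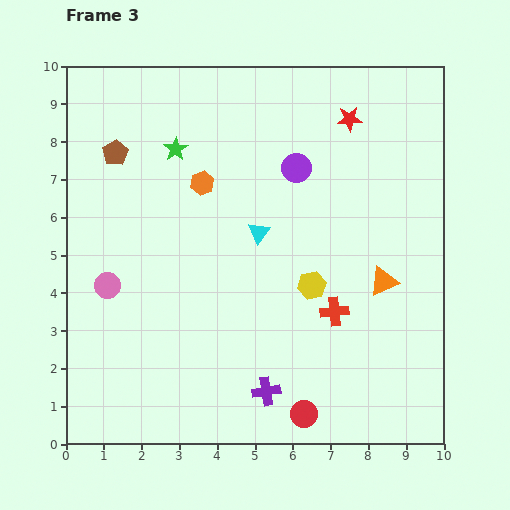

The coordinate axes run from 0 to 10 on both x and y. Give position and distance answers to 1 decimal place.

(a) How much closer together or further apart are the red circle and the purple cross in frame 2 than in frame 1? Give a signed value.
-2.2

Distance in frame 1: 3.9. Distance in frame 2: 1.7.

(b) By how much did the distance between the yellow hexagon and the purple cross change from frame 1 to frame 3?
+0.3

Distance in frame 1: 2.7. Distance in frame 3: 3.0.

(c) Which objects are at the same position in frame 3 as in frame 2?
none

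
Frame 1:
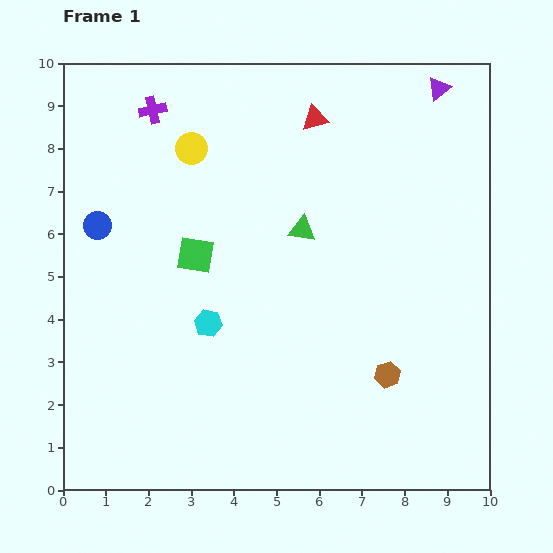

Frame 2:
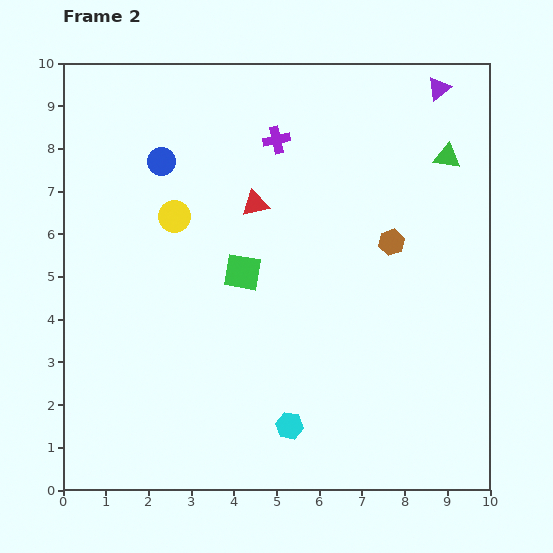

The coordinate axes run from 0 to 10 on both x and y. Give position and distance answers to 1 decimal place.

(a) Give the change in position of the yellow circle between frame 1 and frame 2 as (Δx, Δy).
(-0.4, -1.6)

The yellow circle was at (3.0, 8.0) in frame 1 and (2.6, 6.4) in frame 2.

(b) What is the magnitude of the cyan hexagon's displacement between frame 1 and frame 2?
3.1

The cyan hexagon moved from (3.4, 3.9) to (5.3, 1.5), a distance of √(1.9² + 2.4²) ≈ 3.1.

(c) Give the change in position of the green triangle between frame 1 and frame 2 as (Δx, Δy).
(3.4, 1.7)

The green triangle was at (5.6, 6.1) in frame 1 and (9.0, 7.8) in frame 2.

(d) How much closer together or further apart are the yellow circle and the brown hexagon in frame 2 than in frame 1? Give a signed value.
-1.9

Distance in frame 1: 7.0. Distance in frame 2: 5.1.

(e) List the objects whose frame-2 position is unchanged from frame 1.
the purple triangle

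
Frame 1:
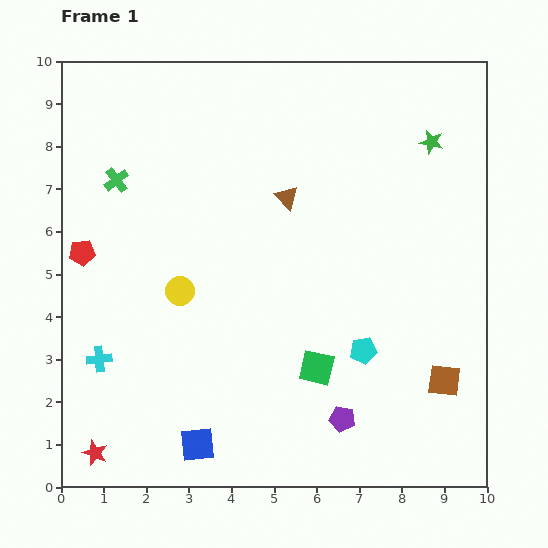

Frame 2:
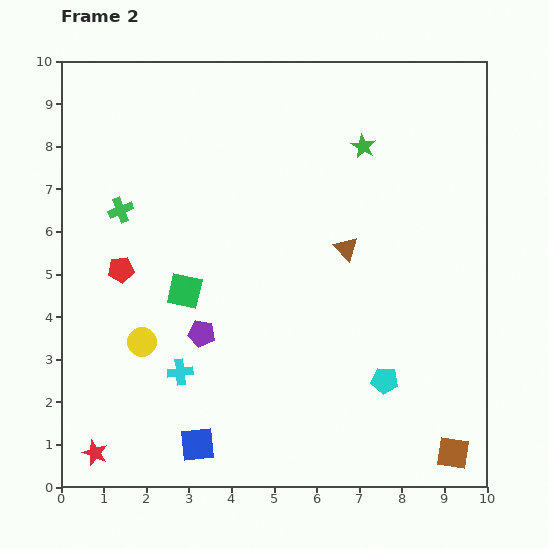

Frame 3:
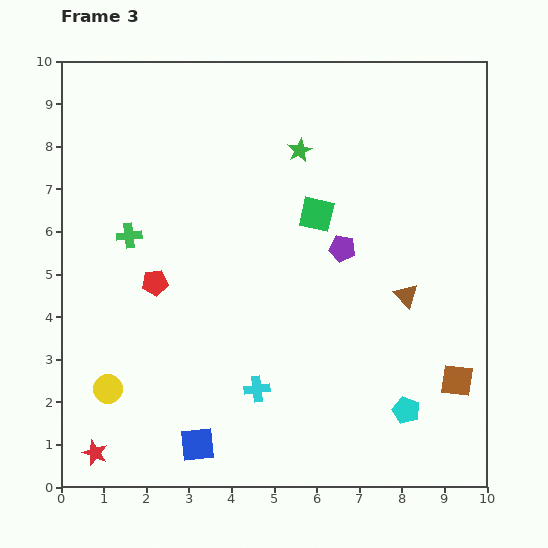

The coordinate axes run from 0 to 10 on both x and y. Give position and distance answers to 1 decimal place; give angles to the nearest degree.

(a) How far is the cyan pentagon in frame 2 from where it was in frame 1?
0.9

The cyan pentagon moved from (7.1, 3.2) to (7.6, 2.5), a distance of √(0.5² + 0.7²) ≈ 0.9.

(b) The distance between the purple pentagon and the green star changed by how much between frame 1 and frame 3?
-4.3

Distance in frame 1: 6.8. Distance in frame 3: 2.5.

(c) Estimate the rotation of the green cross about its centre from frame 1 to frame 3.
31° clockwise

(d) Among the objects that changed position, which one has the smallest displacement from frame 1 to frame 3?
the brown square

(moved 0.3)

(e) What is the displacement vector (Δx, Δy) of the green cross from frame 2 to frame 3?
(0.2, -0.6)

The green cross was at (1.4, 6.5) in frame 2 and (1.6, 5.9) in frame 3.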